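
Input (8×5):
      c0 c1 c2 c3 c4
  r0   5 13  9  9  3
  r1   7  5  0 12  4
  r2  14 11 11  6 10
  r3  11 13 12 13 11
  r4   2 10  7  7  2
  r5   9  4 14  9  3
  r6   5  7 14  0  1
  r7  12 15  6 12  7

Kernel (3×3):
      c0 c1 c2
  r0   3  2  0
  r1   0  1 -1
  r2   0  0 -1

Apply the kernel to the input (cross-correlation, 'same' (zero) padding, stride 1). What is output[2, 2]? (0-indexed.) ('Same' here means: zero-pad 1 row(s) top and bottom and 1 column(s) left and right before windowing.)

7

The receptive field on the zero-padded input at this output position is [5 0 12 / 11 11 6 / 13 12 13]. Elementwise product with the kernel and sum: 5·3 + 0·2 + 11·1 + 6·-1 + 13·-1.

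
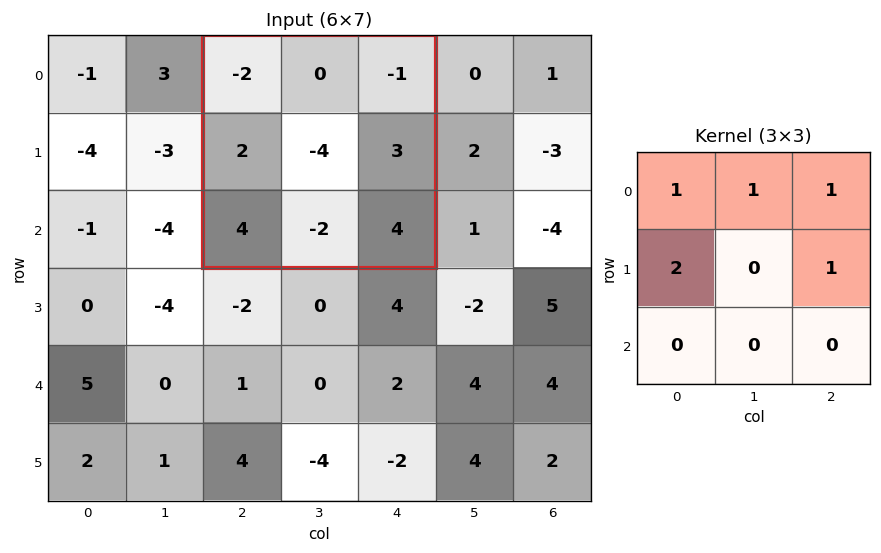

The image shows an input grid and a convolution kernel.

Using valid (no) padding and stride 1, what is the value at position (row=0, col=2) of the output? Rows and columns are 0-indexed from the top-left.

4

The receptive field on the input at this output position is [-2 0 -1 / 2 -4 3 / 4 -2 4]. Elementwise product with the kernel and sum: -2·1 + 0·1 + -1·1 + 2·2 + 3·1.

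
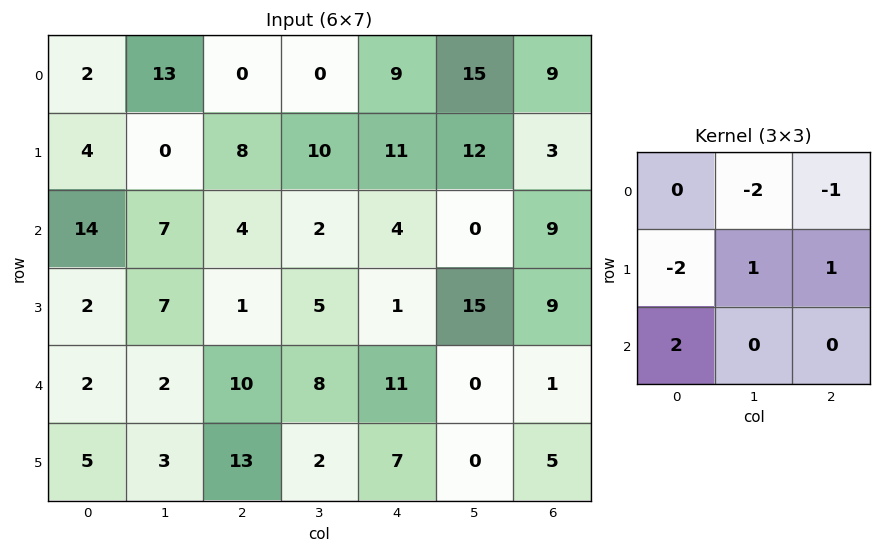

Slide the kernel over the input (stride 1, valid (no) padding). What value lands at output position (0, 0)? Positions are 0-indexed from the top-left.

2

The receptive field on the input at this output position is [2 13 0 / 4 0 8 / 14 7 4]. Elementwise product with the kernel and sum: 13·-2 + 0·-1 + 4·-2 + 0·1 + 8·1 + 14·2.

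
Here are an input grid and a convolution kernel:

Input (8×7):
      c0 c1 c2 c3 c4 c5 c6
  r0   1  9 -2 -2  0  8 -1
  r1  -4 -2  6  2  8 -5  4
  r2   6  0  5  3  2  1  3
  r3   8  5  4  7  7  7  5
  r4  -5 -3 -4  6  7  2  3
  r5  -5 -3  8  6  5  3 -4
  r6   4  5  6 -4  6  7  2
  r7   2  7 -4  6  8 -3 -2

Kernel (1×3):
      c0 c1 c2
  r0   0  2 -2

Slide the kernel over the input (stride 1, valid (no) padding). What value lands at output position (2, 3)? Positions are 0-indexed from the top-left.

2

The receptive field on the input at this output position is [3 2 1]. Elementwise product with the kernel and sum: 2·2 + 1·-2.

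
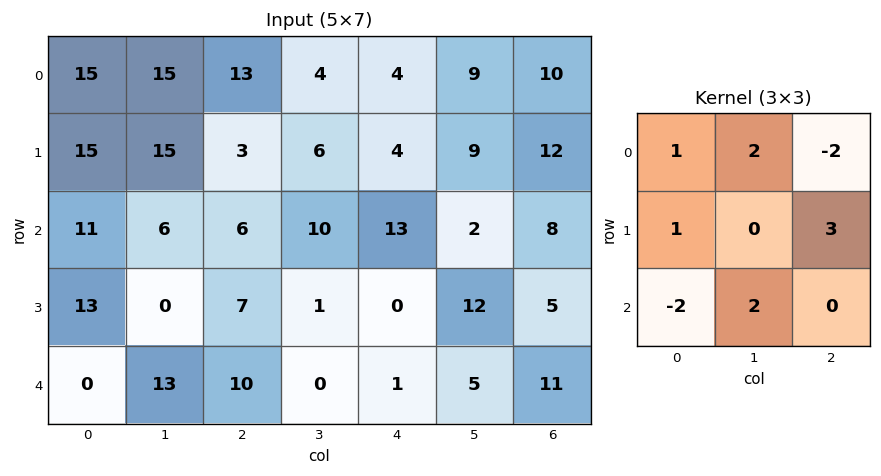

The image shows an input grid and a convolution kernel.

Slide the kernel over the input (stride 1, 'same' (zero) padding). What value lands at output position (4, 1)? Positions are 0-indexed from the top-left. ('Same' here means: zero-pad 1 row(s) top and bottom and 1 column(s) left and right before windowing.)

29

The receptive field on the zero-padded input at this output position is [13 0 7 / 0 13 10 / 0 0 0]. Elementwise product with the kernel and sum: 13·1 + 0·2 + 7·-2 + 0·1 + 10·3 + 0·-2 + 0·2.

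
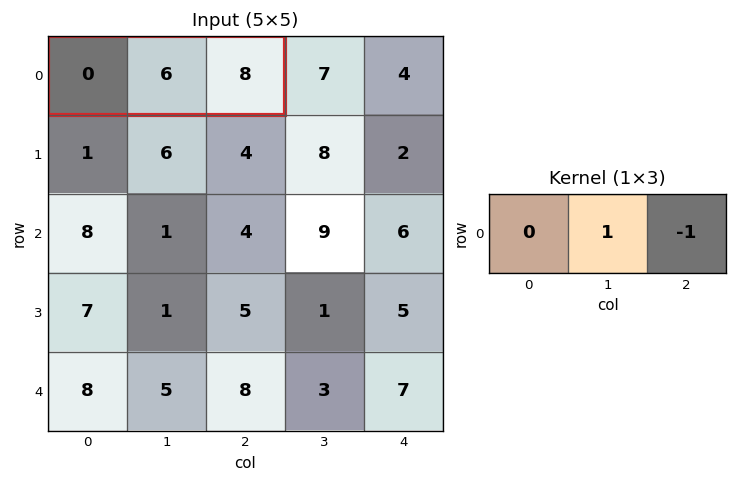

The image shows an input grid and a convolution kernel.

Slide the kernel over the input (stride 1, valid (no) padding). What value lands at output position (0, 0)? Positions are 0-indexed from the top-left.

-2

The receptive field on the input at this output position is [0 6 8]. Elementwise product with the kernel and sum: 6·1 + 8·-1.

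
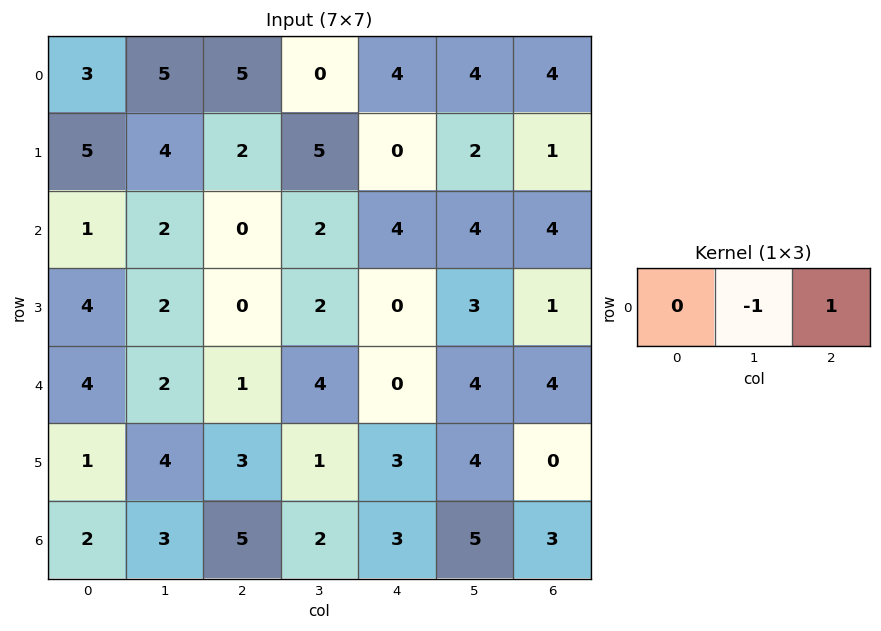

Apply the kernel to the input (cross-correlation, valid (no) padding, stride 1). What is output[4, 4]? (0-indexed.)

The receptive field on the input at this output position is [0 4 4]. Elementwise product with the kernel and sum: 4·-1 + 4·1.

0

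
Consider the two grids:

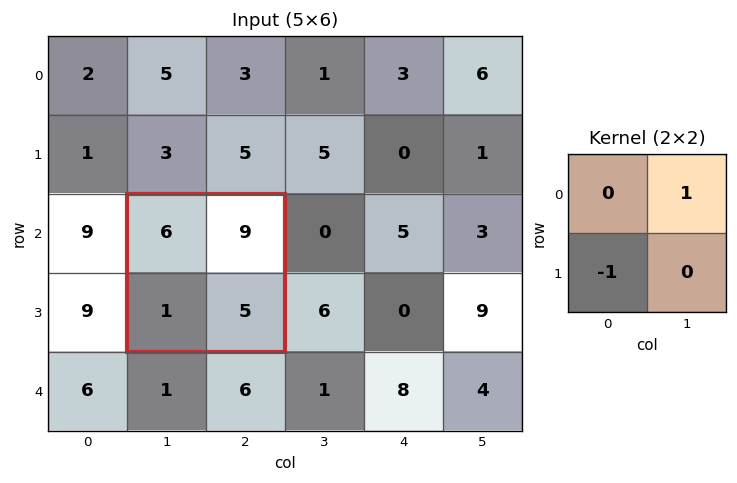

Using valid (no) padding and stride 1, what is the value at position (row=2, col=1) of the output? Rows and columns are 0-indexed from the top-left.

8

The receptive field on the input at this output position is [6 9 / 1 5]. Elementwise product with the kernel and sum: 9·1 + 1·-1.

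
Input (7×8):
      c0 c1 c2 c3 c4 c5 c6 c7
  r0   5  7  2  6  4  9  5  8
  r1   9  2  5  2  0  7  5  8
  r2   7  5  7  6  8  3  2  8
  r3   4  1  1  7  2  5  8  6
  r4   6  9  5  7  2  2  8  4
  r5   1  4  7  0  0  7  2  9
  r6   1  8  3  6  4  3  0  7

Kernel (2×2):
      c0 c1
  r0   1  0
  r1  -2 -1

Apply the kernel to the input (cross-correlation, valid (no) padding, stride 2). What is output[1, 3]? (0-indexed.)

-20

The receptive field on the input at this output position is [2 8 / 8 6]. Elementwise product with the kernel and sum: 2·1 + 8·-2 + 6·-1.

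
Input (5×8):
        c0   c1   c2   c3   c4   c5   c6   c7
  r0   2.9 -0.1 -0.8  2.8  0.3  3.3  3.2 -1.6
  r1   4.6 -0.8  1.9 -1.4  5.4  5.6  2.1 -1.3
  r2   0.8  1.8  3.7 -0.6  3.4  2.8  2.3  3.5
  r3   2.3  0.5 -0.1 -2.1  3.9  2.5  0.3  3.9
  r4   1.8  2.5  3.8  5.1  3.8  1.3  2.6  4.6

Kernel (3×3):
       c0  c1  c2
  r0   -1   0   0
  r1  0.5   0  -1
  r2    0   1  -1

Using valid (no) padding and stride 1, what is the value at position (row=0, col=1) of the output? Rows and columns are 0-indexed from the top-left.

The receptive field on the input at this output position is [-0.1 -0.8 2.8 / -0.8 1.9 -1.4 / 1.8 3.7 -0.6]. Elementwise product with the kernel and sum: -0.1·-1 + -0.8·0.5 + -1.4·-1 + 3.7·1 + -0.6·-1.

5.4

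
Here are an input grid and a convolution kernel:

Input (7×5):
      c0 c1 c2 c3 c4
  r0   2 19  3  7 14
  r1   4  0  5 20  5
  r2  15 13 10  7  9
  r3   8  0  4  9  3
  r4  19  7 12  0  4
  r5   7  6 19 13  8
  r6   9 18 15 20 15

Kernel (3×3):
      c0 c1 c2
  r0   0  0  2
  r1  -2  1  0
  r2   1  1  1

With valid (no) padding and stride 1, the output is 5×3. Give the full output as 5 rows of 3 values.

Output[0,0]: The receptive field on the input at this output position is [2 19 3 / 4 0 5 / 15 13 10]. Elementwise product with the kernel and sum: 3·2 + 4·-2 + 0·1 + 15·1 + 13·1 + 10·1.

36 49 64
5 37 13
42 37 35
9 54 22
58 60 33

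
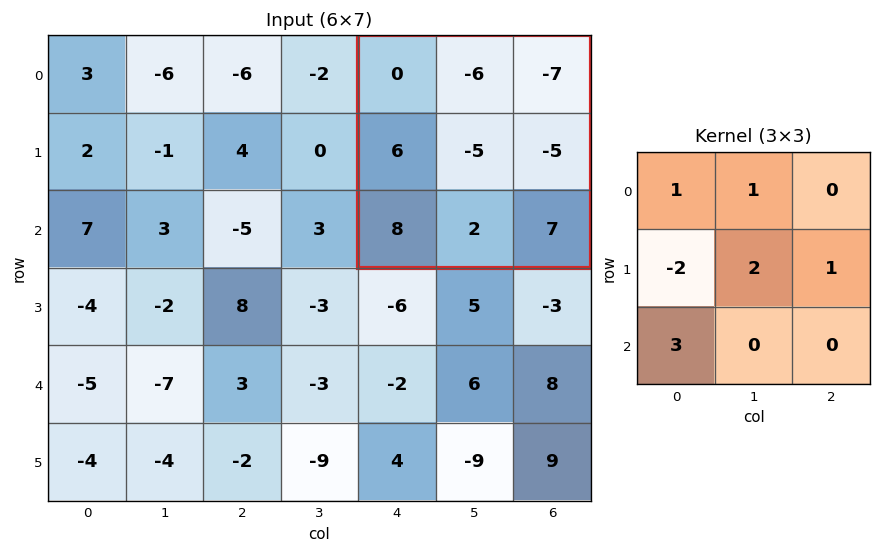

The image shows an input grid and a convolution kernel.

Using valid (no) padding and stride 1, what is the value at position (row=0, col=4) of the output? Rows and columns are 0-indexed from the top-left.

The receptive field on the input at this output position is [0 -6 -7 / 6 -5 -5 / 8 2 7]. Elementwise product with the kernel and sum: 0·1 + -6·1 + 6·-2 + -5·2 + -5·1 + 8·3.

-9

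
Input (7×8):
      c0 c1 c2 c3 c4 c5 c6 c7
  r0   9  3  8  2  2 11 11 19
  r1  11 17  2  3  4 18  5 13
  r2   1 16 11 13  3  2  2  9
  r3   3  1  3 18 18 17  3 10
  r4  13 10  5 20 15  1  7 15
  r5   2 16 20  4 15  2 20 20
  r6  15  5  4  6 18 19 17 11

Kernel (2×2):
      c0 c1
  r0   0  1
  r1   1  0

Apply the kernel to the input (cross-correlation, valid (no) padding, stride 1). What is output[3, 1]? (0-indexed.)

The receptive field on the input at this output position is [1 3 / 10 5]. Elementwise product with the kernel and sum: 3·1 + 10·1.

13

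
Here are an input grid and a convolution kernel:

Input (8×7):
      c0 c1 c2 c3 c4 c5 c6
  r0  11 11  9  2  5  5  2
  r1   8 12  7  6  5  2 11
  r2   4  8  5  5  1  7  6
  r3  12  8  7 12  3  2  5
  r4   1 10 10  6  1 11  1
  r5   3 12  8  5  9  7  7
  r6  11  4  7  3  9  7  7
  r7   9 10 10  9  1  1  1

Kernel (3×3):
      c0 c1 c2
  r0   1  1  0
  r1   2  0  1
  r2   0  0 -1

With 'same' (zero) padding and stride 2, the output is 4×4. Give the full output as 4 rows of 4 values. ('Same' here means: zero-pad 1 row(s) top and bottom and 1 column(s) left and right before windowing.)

-1 18 7 10
8 28 26 27
10 36 31 29
-3 22 26 28

Output[0,0]: The receptive field on the zero-padded input at this output position is [0 0 0 / 0 11 11 / 0 8 12]. Elementwise product with the kernel and sum: 0·1 + 0·1 + 0·2 + 11·1 + 12·-1.
Output[0,1]: The receptive field on the zero-padded input at this output position is [0 0 0 / 11 9 2 / 12 7 6]. Elementwise product with the kernel and sum: 0·1 + 0·1 + 11·2 + 2·1 + 6·-1.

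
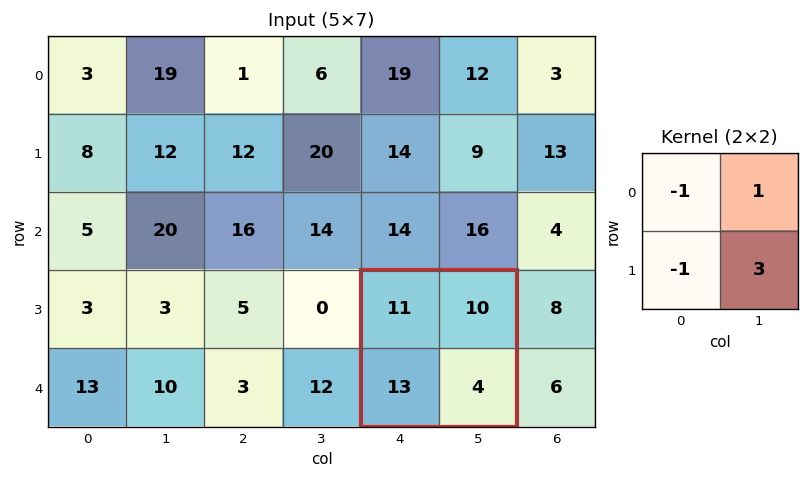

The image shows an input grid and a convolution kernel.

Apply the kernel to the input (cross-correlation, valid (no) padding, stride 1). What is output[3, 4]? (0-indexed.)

The receptive field on the input at this output position is [11 10 / 13 4]. Elementwise product with the kernel and sum: 11·-1 + 10·1 + 13·-1 + 4·3.

-2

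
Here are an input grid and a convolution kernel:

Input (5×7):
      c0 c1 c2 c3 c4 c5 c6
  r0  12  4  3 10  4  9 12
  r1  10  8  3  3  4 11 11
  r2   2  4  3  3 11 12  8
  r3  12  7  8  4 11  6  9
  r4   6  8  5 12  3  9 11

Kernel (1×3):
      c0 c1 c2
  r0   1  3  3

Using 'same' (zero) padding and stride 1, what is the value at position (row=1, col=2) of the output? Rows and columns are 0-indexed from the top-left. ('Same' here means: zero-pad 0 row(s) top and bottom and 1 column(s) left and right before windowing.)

The receptive field on the zero-padded input at this output position is [8 3 3]. Elementwise product with the kernel and sum: 8·1 + 3·3 + 3·3.

26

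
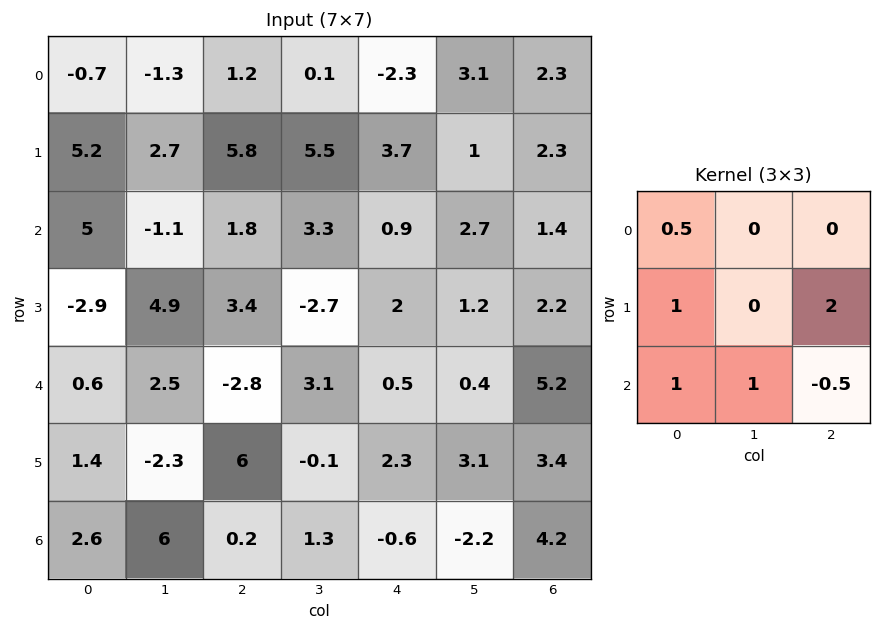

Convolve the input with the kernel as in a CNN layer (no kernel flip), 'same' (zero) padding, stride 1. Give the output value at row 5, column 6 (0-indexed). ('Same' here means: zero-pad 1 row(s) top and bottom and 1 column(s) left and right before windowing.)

The receptive field on the zero-padded input at this output position is [0.4 5.2 0 / 3.1 3.4 0 / -2.2 4.2 0]. Elementwise product with the kernel and sum: 0.4·0.5 + 3.1·1 + 0·2 + -2.2·1 + 4.2·1 + 0·-0.5.

5.3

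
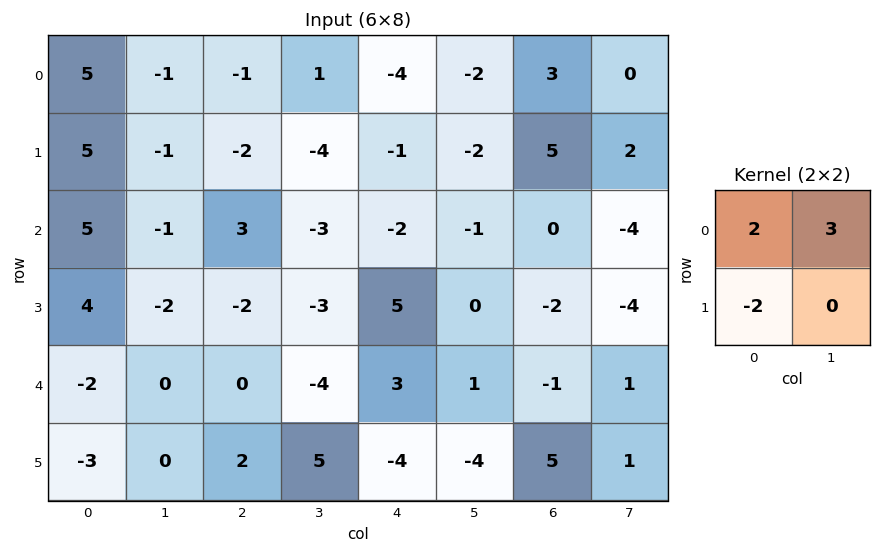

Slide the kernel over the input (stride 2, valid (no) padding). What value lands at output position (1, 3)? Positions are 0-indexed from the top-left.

-8

The receptive field on the input at this output position is [0 -4 / -2 -4]. Elementwise product with the kernel and sum: 0·2 + -4·3 + -2·-2.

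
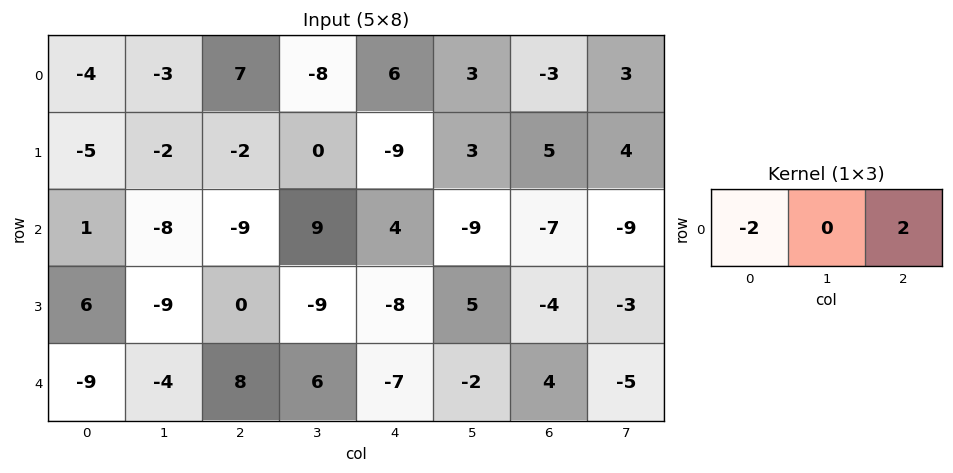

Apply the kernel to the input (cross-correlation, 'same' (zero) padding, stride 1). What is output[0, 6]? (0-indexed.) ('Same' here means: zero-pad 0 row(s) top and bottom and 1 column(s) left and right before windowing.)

0

The receptive field on the zero-padded input at this output position is [3 -3 3]. Elementwise product with the kernel and sum: 3·-2 + 3·2.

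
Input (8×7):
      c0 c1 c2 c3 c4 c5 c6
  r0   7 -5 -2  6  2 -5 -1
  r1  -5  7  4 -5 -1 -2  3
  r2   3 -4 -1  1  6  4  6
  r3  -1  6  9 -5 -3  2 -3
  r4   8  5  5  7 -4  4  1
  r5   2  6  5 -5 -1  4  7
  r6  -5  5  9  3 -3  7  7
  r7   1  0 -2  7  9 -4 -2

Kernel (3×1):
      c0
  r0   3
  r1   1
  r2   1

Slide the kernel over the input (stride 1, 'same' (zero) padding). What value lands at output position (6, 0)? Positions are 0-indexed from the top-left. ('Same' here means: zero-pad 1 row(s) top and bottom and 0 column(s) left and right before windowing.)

The receptive field on the zero-padded input at this output position is [2 / -5 / 1]. Elementwise product with the kernel and sum: 2·3 + -5·1 + 1·1.

2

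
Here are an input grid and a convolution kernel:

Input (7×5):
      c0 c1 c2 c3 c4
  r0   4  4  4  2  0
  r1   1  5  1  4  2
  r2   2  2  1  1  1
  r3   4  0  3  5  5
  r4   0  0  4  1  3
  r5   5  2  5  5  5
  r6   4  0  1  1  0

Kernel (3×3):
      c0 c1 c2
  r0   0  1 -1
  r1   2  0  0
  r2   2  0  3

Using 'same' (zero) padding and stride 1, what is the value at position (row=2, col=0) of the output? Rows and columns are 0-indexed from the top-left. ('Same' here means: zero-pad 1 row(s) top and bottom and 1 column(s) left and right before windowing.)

The receptive field on the zero-padded input at this output position is [0 1 5 / 0 2 2 / 0 4 0]. Elementwise product with the kernel and sum: 1·1 + 5·-1 + 0·2 + 0·2 + 0·3.

-4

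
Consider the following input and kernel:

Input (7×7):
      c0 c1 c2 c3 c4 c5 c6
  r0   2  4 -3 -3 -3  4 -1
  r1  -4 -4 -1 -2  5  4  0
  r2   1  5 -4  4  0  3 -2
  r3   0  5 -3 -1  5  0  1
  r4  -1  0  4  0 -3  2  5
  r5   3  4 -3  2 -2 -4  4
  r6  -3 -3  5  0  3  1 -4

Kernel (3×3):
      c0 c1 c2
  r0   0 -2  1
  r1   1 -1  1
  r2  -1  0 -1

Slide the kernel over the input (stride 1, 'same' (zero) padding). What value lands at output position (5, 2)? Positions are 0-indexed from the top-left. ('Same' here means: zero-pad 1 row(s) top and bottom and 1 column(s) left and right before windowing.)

The receptive field on the zero-padded input at this output position is [0 4 0 / 4 -3 2 / -3 5 0]. Elementwise product with the kernel and sum: 4·-2 + 0·1 + 4·1 + -3·-1 + 2·1 + -3·-1 + 0·-1.

4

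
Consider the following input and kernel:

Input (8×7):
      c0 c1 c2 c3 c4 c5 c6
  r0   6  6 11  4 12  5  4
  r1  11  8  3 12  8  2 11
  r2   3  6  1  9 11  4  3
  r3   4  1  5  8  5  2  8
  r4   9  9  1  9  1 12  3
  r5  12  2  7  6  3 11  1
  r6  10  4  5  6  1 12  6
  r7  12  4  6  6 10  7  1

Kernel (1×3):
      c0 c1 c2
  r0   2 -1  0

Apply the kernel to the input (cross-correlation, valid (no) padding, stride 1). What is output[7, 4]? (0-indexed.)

The receptive field on the input at this output position is [10 7 1]. Elementwise product with the kernel and sum: 10·2 + 7·-1.

13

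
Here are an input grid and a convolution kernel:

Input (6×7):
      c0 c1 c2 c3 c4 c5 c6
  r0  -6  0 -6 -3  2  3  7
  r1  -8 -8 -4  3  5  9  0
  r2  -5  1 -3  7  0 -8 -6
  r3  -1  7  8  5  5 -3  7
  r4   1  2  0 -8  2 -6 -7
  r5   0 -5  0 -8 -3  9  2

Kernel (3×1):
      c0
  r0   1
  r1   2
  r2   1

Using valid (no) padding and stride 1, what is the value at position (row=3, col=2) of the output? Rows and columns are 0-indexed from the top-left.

The receptive field on the input at this output position is [8 / 0 / 0]. Elementwise product with the kernel and sum: 8·1 + 0·2 + 0·1.

8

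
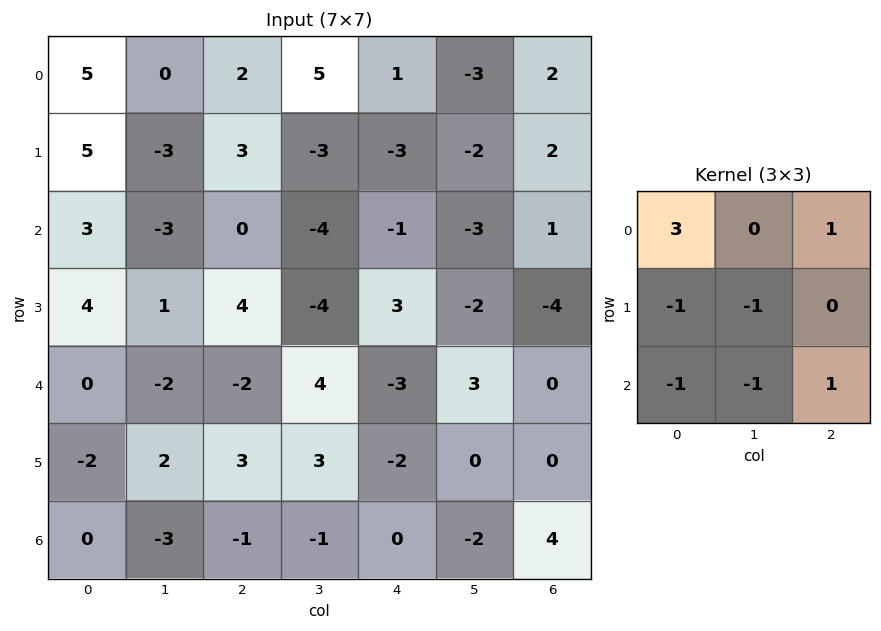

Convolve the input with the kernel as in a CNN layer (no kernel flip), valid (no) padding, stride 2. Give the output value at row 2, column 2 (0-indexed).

-1

The receptive field on the input at this output position is [-3 3 0 / -2 0 0 / 0 -2 4]. Elementwise product with the kernel and sum: -3·3 + 0·1 + -2·-1 + 0·-1 + 0·-1 + -2·-1 + 4·1.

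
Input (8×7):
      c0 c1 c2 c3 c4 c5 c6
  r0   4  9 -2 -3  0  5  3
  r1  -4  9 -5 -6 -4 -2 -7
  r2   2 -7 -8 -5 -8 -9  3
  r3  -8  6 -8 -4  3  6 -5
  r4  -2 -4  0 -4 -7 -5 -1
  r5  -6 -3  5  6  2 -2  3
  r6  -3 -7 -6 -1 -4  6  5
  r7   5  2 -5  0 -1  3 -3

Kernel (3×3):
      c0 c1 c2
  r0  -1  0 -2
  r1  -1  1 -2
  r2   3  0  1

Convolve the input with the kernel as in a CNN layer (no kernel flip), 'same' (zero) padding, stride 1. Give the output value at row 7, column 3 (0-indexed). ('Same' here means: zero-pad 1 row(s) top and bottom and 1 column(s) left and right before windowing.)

The receptive field on the zero-padded input at this output position is [-6 -1 -4 / -5 0 -1 / 0 0 0]. Elementwise product with the kernel and sum: -6·-1 + -4·-2 + -5·-1 + 0·1 + -1·-2 + 0·3 + 0·1.

21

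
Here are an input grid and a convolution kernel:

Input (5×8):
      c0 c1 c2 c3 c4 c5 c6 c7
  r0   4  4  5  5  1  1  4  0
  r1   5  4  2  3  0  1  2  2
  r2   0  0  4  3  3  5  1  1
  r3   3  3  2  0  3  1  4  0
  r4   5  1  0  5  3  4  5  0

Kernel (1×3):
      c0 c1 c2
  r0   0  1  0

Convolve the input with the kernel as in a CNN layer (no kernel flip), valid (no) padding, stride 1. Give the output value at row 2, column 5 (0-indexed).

The receptive field on the input at this output position is [5 1 1]. Elementwise product with the kernel and sum: 1·1.

1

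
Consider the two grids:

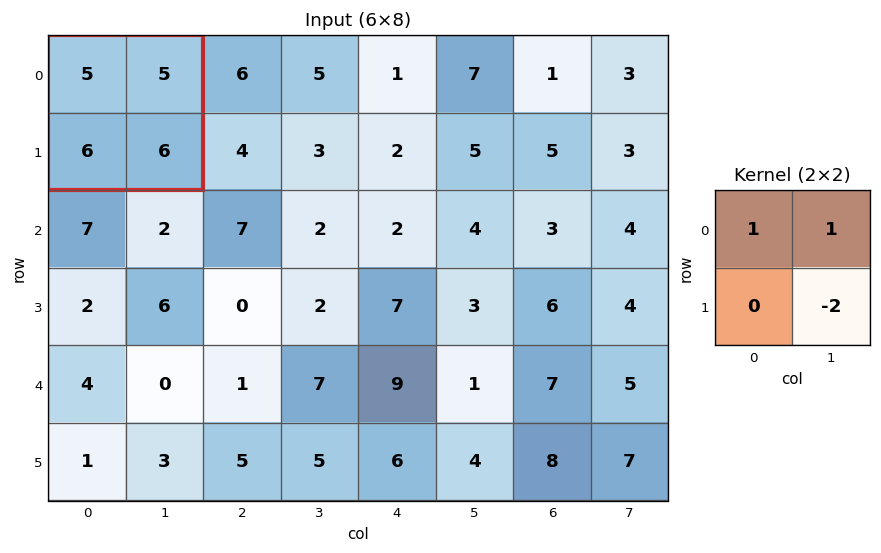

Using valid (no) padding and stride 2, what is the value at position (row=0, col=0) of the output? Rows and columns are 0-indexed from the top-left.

-2

The receptive field on the input at this output position is [5 5 / 6 6]. Elementwise product with the kernel and sum: 5·1 + 5·1 + 6·-2.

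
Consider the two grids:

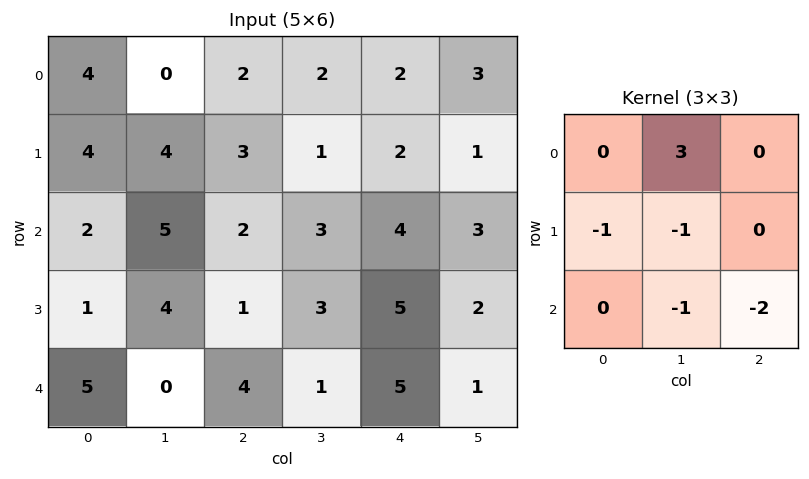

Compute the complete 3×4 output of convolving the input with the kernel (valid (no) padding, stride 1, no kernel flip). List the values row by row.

Output[0,0]: The receptive field on the input at this output position is [4 0 2 / 4 4 3 / 2 5 2]. Elementwise product with the kernel and sum: 0·3 + 4·-1 + 4·-1 + 5·-1 + 2·-2.

-17 -9 -9 -7
-1 -5 -15 -10
2 -5 -6 -3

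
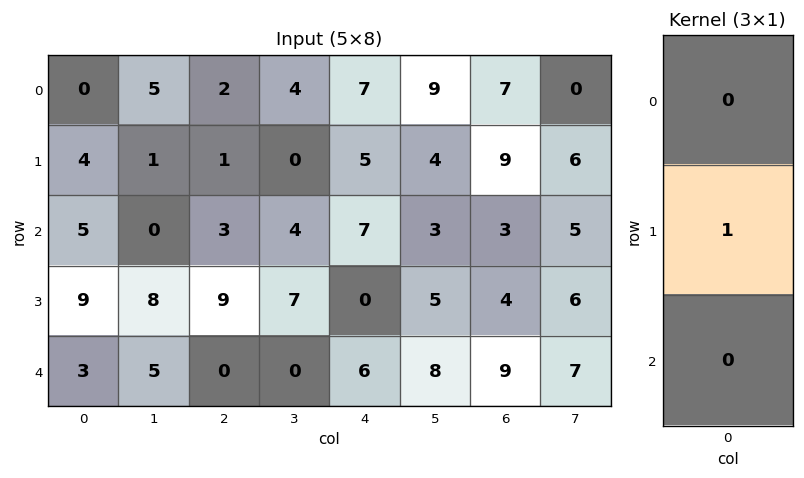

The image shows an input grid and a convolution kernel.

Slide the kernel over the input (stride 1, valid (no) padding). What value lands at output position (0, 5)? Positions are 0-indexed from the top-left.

4

The receptive field on the input at this output position is [9 / 4 / 3]. Elementwise product with the kernel and sum: 4·1.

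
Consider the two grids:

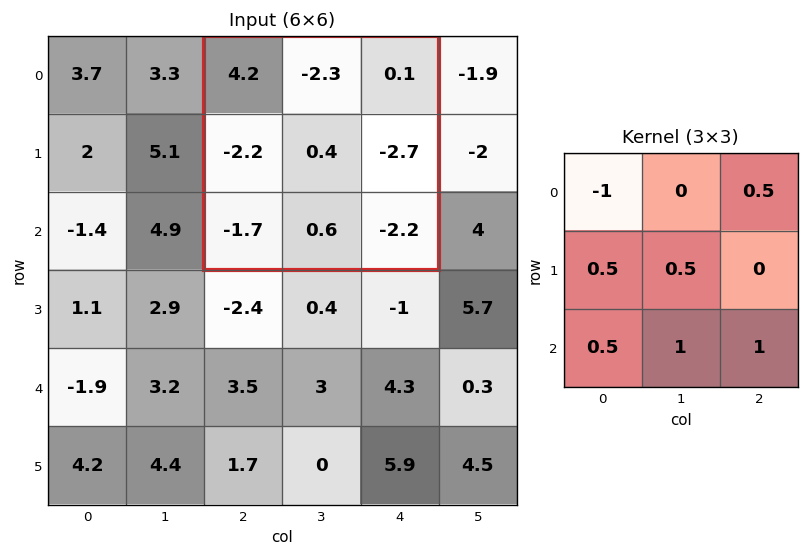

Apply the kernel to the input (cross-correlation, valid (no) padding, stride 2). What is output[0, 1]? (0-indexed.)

The receptive field on the input at this output position is [4.2 -2.3 0.1 / -2.2 0.4 -2.7 / -1.7 0.6 -2.2]. Elementwise product with the kernel and sum: 4.2·-1 + 0.1·0.5 + -2.2·0.5 + 0.4·0.5 + -1.7·0.5 + 0.6·1 + -2.2·1.

-7.5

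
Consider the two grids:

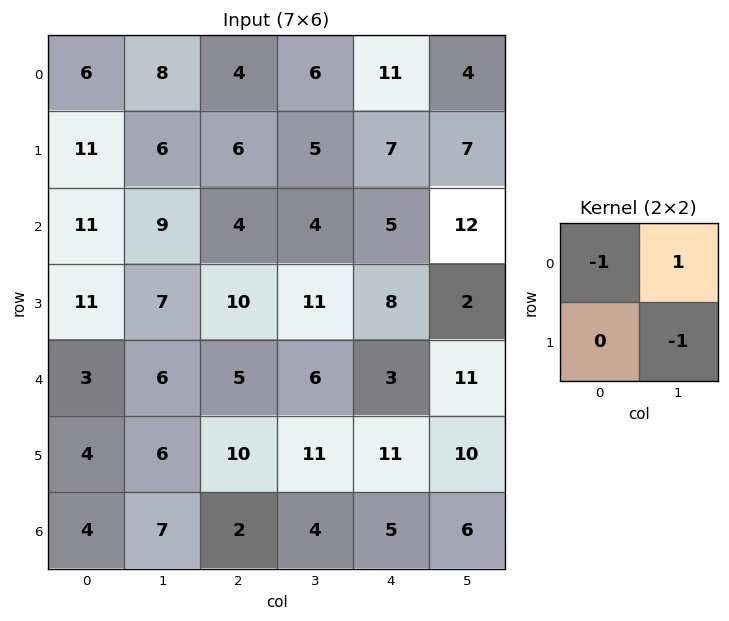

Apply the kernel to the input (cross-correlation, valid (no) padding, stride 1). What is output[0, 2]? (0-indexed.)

-3

The receptive field on the input at this output position is [4 6 / 6 5]. Elementwise product with the kernel and sum: 4·-1 + 6·1 + 5·-1.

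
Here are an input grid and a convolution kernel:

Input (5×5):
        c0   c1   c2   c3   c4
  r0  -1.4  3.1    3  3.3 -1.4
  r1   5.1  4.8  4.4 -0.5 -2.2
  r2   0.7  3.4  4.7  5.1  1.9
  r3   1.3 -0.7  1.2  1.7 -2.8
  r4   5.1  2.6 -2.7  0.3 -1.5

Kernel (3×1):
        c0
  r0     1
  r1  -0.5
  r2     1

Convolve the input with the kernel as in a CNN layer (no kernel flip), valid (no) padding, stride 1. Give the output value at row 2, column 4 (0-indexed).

The receptive field on the input at this output position is [1.9 / -2.8 / -1.5]. Elementwise product with the kernel and sum: 1.9·1 + -2.8·-0.5 + -1.5·1.

1.8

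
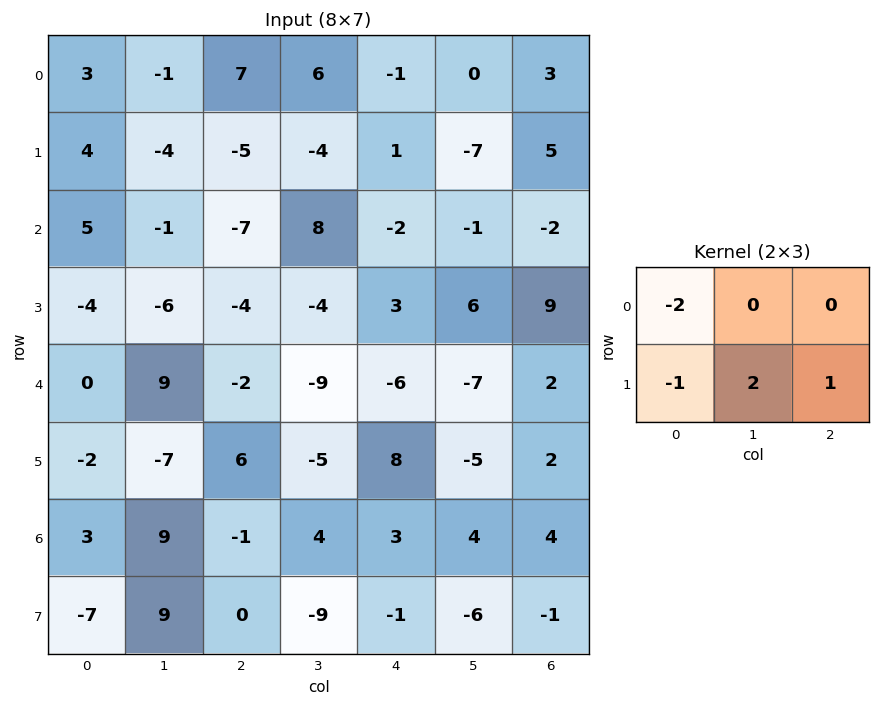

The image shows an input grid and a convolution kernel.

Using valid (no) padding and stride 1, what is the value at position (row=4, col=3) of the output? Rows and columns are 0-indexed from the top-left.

The receptive field on the input at this output position is [-9 -6 -7 / -5 8 -5]. Elementwise product with the kernel and sum: -9·-2 + -5·-1 + 8·2 + -5·1.

34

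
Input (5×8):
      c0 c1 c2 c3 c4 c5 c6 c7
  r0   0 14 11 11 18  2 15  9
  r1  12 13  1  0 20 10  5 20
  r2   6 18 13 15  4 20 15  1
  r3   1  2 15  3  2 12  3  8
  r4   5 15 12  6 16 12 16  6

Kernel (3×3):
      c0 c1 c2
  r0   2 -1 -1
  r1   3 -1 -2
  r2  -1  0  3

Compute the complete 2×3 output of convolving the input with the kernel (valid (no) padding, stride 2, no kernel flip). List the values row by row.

29 -45 100
-17 81 -7

Output[0,0]: The receptive field on the input at this output position is [0 14 11 / 12 13 1 / 6 18 13]. Elementwise product with the kernel and sum: 0·2 + 14·-1 + 11·-1 + 12·3 + 13·-1 + 1·-2 + 6·-1 + 13·3.
Output[0,1]: The receptive field on the input at this output position is [11 11 18 / 1 0 20 / 13 15 4]. Elementwise product with the kernel and sum: 11·2 + 11·-1 + 18·-1 + 1·3 + 0·-1 + 20·-2 + 13·-1 + 4·3.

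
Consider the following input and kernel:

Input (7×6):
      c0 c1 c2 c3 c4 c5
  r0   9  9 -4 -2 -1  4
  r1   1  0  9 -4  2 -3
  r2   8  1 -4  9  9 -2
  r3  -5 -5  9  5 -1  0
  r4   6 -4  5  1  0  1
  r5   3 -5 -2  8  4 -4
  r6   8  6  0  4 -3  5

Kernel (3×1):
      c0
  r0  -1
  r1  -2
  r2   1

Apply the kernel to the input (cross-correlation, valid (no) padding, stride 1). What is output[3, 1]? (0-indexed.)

The receptive field on the input at this output position is [-5 / -4 / -5]. Elementwise product with the kernel and sum: -5·-1 + -4·-2 + -5·1.

8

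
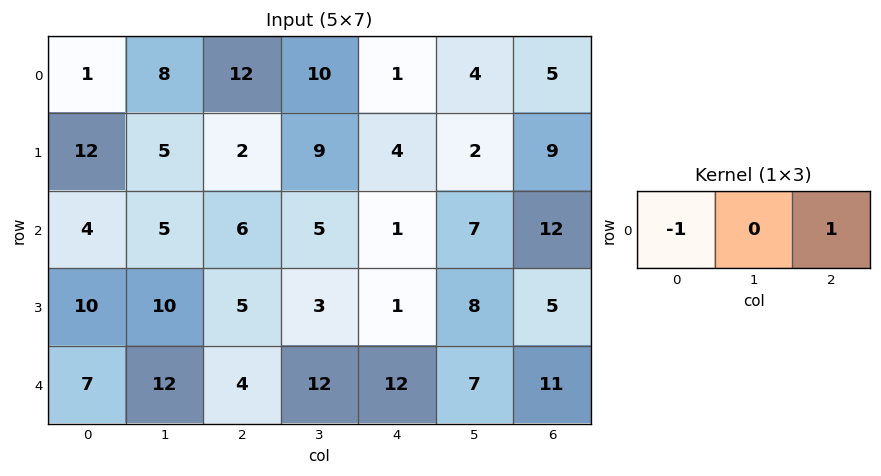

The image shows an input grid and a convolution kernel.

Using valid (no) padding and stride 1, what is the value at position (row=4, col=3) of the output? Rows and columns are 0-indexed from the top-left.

-5

The receptive field on the input at this output position is [12 12 7]. Elementwise product with the kernel and sum: 12·-1 + 7·1.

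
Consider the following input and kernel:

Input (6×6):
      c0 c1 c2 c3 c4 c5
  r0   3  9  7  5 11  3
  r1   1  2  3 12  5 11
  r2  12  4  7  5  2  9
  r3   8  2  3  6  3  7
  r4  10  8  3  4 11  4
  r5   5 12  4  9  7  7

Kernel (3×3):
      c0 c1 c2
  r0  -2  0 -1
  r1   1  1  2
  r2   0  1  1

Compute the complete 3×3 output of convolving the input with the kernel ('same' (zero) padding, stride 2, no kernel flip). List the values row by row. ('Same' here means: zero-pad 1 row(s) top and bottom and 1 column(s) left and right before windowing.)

Output[0,0]: The receptive field on the zero-padded input at this output position is [0 0 0 / 0 3 9 / 0 1 2]. Elementwise product with the kernel and sum: 0·-2 + 0·-1 + 0·1 + 3·1 + 9·2 + 1·1 + 2·1.

24 41 38
28 14 0
41 22 18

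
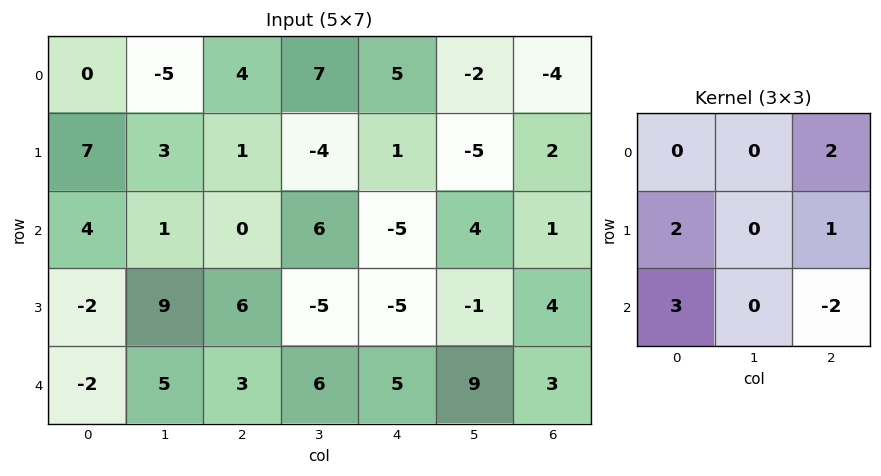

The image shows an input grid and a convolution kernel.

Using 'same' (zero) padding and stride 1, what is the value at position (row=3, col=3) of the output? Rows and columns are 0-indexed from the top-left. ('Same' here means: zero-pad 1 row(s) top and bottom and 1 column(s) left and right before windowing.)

-4

The receptive field on the zero-padded input at this output position is [0 6 -5 / 6 -5 -5 / 3 6 5]. Elementwise product with the kernel and sum: -5·2 + 6·2 + -5·1 + 3·3 + 5·-2.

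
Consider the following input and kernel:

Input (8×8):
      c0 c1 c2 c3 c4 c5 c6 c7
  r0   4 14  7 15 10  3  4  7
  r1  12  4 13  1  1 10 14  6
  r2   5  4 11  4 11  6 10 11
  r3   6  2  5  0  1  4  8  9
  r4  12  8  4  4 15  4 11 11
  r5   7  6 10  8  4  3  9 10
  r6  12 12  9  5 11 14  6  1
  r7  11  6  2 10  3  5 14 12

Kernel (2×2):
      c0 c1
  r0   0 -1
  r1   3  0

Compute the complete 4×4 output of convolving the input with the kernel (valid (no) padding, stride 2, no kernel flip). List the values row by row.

Output[0,0]: The receptive field on the input at this output position is [4 14 / 12 4]. Elementwise product with the kernel and sum: 14·-1 + 12·3.

22 24 0 35
14 11 -3 13
13 26 8 16
21 1 -5 41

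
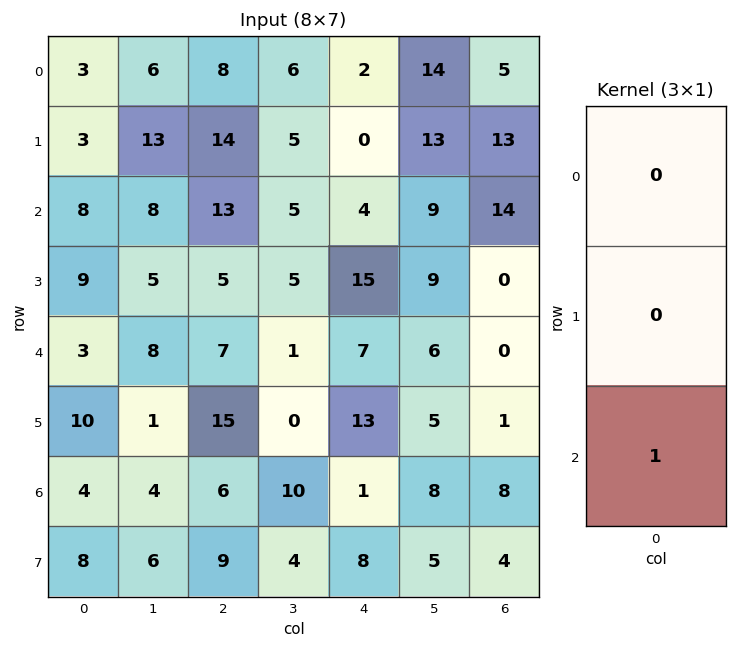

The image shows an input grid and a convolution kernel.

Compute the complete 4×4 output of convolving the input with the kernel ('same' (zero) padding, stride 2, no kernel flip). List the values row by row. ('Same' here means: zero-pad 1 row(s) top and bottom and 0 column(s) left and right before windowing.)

Output[0,0]: The receptive field on the zero-padded input at this output position is [0 / 3 / 3]. Elementwise product with the kernel and sum: 3·1.

3 14 0 13
9 5 15 0
10 15 13 1
8 9 8 4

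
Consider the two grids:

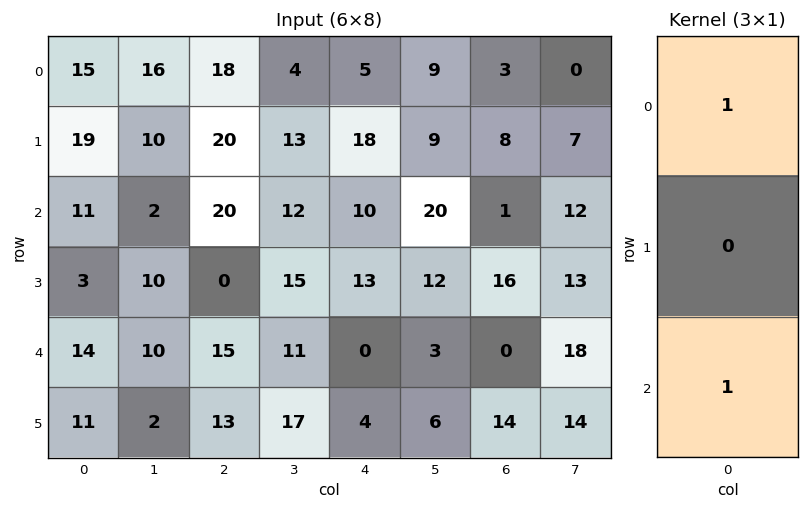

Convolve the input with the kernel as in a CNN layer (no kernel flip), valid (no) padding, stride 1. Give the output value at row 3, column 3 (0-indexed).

The receptive field on the input at this output position is [15 / 11 / 17]. Elementwise product with the kernel and sum: 15·1 + 17·1.

32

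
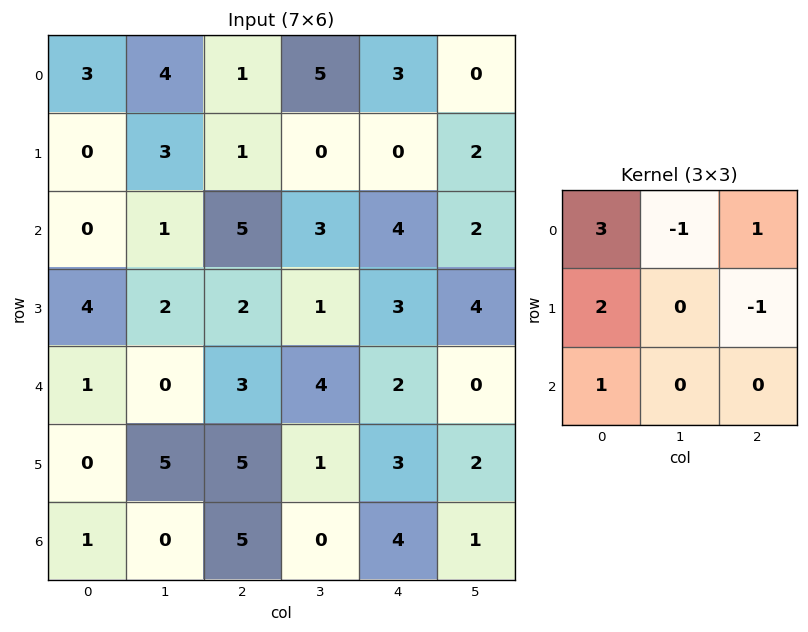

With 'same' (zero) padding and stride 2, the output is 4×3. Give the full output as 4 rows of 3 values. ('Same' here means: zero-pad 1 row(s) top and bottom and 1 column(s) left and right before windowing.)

Output[0,0]: The receptive field on the zero-padded input at this output position is [0 0 0 / 0 3 4 / 0 0 3]. Elementwise product with the kernel and sum: 0·3 + 0·-1 + 0·1 + 0·2 + 4·-1 + 0·1.

-4 6 10
2 9 7
-2 6 13
5 11 1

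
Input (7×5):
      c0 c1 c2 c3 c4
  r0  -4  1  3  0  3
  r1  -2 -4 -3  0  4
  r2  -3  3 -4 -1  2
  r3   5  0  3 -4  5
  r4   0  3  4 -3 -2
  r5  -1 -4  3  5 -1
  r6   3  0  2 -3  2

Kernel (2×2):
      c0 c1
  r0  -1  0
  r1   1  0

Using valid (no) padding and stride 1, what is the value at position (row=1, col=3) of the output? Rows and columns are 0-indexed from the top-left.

-1

The receptive field on the input at this output position is [0 4 / -1 2]. Elementwise product with the kernel and sum: 0·-1 + -1·1.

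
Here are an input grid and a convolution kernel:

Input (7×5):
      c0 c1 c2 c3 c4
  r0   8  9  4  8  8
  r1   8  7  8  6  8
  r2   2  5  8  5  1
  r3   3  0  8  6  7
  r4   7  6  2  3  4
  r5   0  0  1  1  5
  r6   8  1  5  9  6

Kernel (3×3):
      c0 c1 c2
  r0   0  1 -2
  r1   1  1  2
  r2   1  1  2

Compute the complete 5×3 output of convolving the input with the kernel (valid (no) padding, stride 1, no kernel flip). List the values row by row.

55 38 37
33 39 33
25 32 44
3 13 17
23 23 33

Output[0,0]: The receptive field on the input at this output position is [8 9 4 / 8 7 8 / 2 5 8]. Elementwise product with the kernel and sum: 9·1 + 4·-2 + 8·1 + 7·1 + 8·2 + 2·1 + 5·1 + 8·2.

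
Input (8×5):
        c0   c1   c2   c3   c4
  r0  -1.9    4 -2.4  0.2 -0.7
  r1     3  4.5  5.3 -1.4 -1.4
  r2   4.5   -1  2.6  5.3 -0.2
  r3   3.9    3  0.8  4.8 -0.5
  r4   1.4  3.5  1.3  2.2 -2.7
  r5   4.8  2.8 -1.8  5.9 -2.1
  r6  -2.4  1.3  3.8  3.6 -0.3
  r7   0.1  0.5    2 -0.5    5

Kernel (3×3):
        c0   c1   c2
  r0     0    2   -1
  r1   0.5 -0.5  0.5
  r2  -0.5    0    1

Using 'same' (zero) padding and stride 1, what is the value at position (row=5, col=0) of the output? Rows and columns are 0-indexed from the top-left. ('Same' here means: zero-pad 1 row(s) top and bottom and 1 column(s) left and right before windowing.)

-0.4

The receptive field on the zero-padded input at this output position is [0 1.4 3.5 / 0 4.8 2.8 / 0 -2.4 1.3]. Elementwise product with the kernel and sum: 1.4·2 + 3.5·-1 + 0·0.5 + 4.8·-0.5 + 2.8·0.5 + 0·-0.5 + 1.3·1.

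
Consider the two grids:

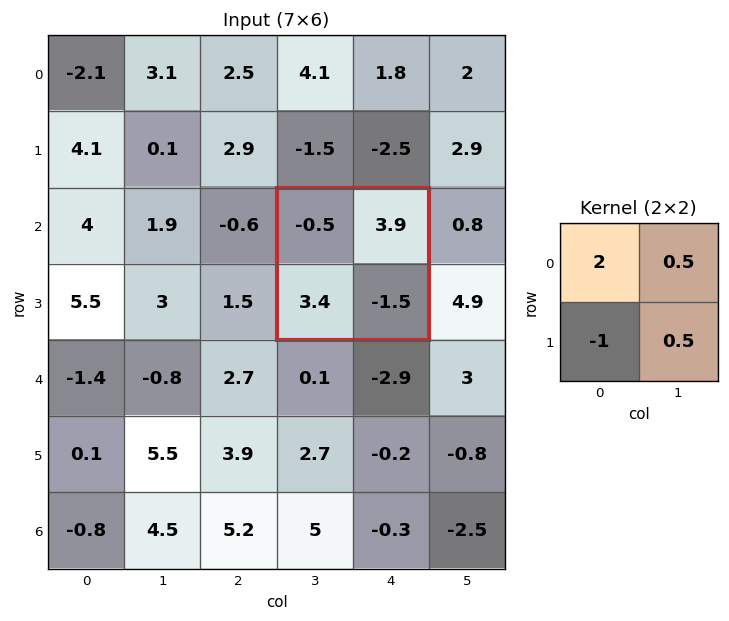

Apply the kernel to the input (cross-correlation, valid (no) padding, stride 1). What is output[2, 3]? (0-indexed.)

The receptive field on the input at this output position is [-0.5 3.9 / 3.4 -1.5]. Elementwise product with the kernel and sum: -0.5·2 + 3.9·0.5 + 3.4·-1 + -1.5·0.5.

-3.2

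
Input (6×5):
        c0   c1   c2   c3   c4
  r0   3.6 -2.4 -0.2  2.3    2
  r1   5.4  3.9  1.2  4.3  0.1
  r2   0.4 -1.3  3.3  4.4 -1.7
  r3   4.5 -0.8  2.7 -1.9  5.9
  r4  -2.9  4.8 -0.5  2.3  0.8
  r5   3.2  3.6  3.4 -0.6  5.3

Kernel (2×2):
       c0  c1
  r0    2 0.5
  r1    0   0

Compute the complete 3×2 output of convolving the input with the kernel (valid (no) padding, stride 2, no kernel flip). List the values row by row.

6 0.75
0.15 8.8
-3.4 0.15

Output[0,0]: The receptive field on the input at this output position is [3.6 -2.4 / 5.4 3.9]. Elementwise product with the kernel and sum: 3.6·2 + -2.4·0.5.
Output[0,1]: The receptive field on the input at this output position is [-0.2 2.3 / 1.2 4.3]. Elementwise product with the kernel and sum: -0.2·2 + 2.3·0.5.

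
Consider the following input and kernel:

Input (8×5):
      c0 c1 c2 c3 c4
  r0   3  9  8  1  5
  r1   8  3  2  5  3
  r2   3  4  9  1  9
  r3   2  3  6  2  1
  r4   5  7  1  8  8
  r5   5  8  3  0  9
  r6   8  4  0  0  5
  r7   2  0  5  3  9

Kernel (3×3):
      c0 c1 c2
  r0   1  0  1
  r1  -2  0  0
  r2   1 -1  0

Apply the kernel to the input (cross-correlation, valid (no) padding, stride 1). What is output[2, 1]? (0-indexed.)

The receptive field on the input at this output position is [4 9 1 / 3 6 2 / 7 1 8]. Elementwise product with the kernel and sum: 4·1 + 1·1 + 3·-2 + 7·1 + 1·-1.

5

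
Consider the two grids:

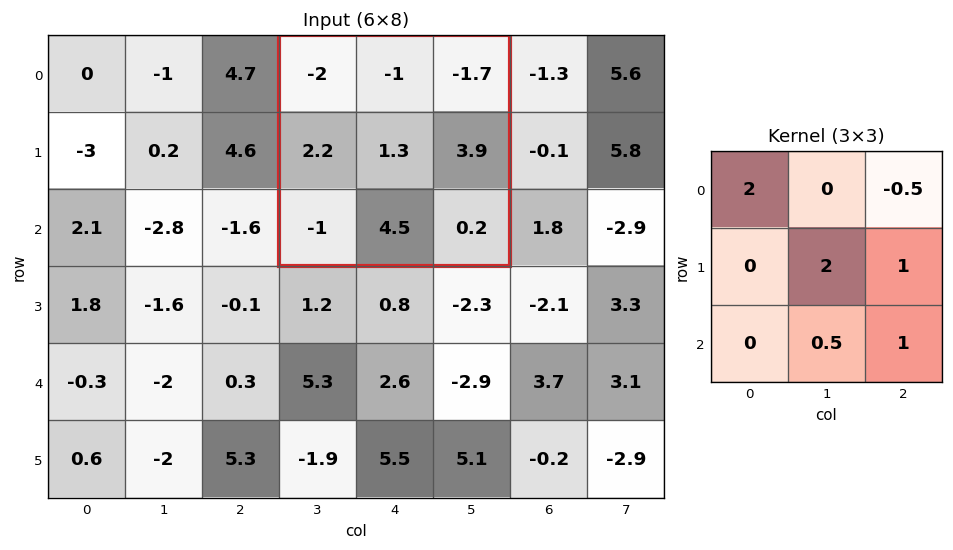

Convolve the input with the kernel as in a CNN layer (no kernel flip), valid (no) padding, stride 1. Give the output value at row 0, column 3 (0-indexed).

5.8

The receptive field on the input at this output position is [-2 -1 -1.7 / 2.2 1.3 3.9 / -1 4.5 0.2]. Elementwise product with the kernel and sum: -2·2 + -1.7·-0.5 + 1.3·2 + 3.9·1 + 4.5·0.5 + 0.2·1.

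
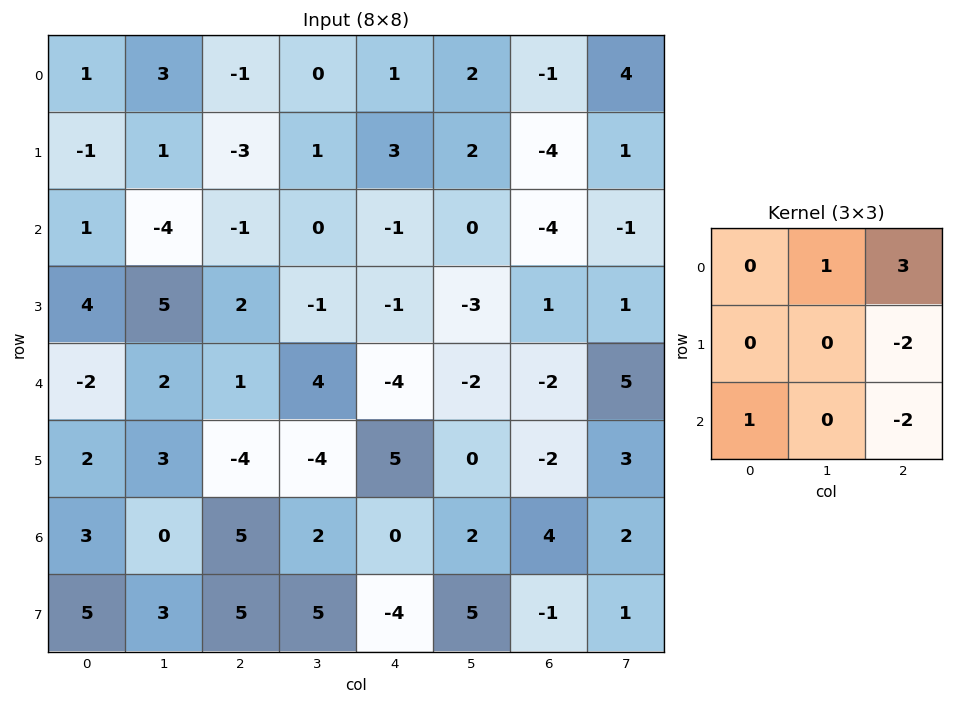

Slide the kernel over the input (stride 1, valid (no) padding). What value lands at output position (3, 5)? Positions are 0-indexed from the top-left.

The receptive field on the input at this output position is [-3 1 1 / -2 -2 5 / 0 -2 3]. Elementwise product with the kernel and sum: 1·1 + 1·3 + 5·-2 + 0·1 + 3·-2.

-12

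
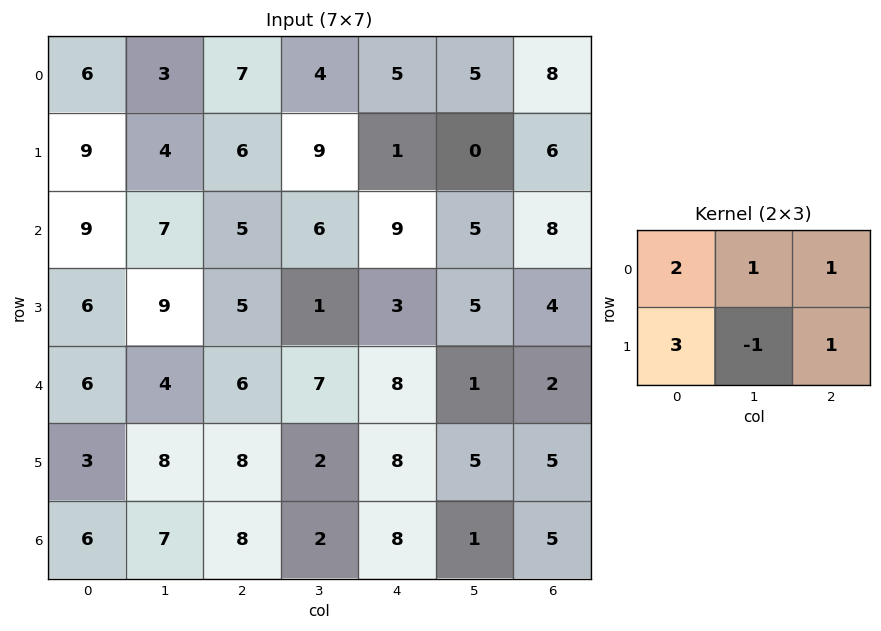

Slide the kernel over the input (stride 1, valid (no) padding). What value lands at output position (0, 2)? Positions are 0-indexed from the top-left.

33

The receptive field on the input at this output position is [7 4 5 / 6 9 1]. Elementwise product with the kernel and sum: 7·2 + 4·1 + 5·1 + 6·3 + 9·-1 + 1·1.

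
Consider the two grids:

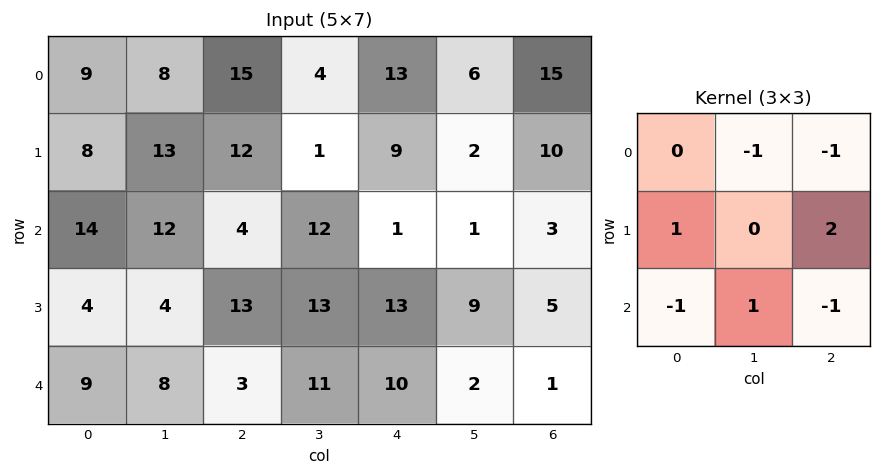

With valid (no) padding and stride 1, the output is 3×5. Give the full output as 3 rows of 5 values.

Output[0,0]: The receptive field on the input at this output position is [9 8 15 / 8 13 12 / 14 12 4]. Elementwise product with the kernel and sum: 8·-1 + 15·-1 + 8·1 + 12·2 + 14·-1 + 12·1 + 4·-1.
Output[0,1]: The receptive field on the input at this output position is [8 15 4 / 13 12 1 / 12 4 12]. Elementwise product with the kernel and sum: 15·-1 + 4·-1 + 13·1 + 1·2 + 12·-1 + 4·1 + 12·-1.

3 -24 20 -26 5
-16 19 -17 -6 -14
10 -2 24 26 10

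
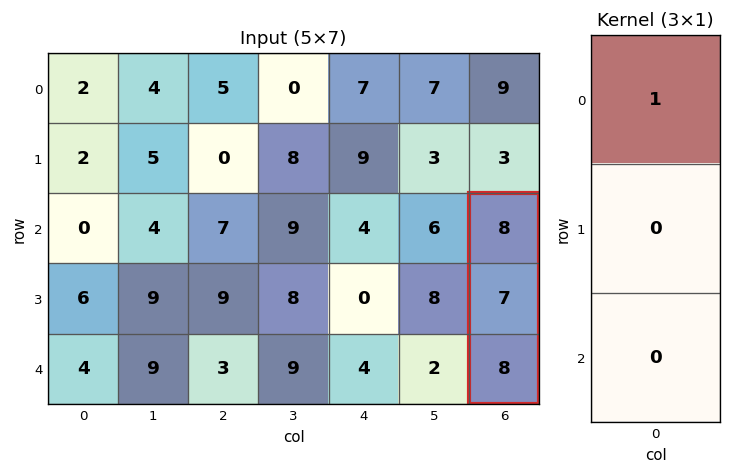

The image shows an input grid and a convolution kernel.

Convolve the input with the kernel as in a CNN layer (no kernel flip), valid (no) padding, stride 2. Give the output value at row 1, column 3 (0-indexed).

8

The receptive field on the input at this output position is [8 / 7 / 8]. Elementwise product with the kernel and sum: 8·1.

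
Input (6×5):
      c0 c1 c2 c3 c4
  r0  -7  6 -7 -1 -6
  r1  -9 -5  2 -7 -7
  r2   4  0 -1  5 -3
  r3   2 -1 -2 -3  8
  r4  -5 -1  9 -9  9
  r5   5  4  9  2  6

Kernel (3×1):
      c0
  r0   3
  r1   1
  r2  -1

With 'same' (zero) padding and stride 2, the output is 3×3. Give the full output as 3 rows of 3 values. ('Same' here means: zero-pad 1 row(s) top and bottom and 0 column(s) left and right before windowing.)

Output[0,0]: The receptive field on the zero-padded input at this output position is [0 / -7 / -9]. Elementwise product with the kernel and sum: 0·3 + -7·1 + -9·-1.
Output[0,1]: The receptive field on the zero-padded input at this output position is [0 / -7 / 2]. Elementwise product with the kernel and sum: 0·3 + -7·1 + 2·-1.

2 -9 1
-25 7 -32
-4 -6 27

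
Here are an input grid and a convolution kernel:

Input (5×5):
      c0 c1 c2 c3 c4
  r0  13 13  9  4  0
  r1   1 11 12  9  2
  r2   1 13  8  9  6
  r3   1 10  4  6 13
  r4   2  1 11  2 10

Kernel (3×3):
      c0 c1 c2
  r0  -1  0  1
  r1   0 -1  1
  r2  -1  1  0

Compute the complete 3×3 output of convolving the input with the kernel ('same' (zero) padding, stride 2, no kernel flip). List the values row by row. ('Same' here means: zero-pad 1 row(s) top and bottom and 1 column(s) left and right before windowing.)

1 -4 -7
24 -7 -8
9 -13 -16

Output[0,0]: The receptive field on the zero-padded input at this output position is [0 0 0 / 0 13 13 / 0 1 11]. Elementwise product with the kernel and sum: 0·-1 + 0·1 + 13·-1 + 13·1 + 0·-1 + 1·1.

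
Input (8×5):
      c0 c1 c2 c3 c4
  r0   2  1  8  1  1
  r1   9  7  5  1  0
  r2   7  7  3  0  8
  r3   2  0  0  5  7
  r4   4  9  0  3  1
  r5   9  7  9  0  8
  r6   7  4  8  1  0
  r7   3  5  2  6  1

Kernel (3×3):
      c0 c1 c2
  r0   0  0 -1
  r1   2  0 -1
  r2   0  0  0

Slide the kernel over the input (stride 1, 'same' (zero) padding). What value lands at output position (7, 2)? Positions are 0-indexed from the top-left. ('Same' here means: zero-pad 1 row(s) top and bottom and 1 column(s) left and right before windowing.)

The receptive field on the zero-padded input at this output position is [4 8 1 / 5 2 6 / 0 0 0]. Elementwise product with the kernel and sum: 1·-1 + 5·2 + 6·-1.

3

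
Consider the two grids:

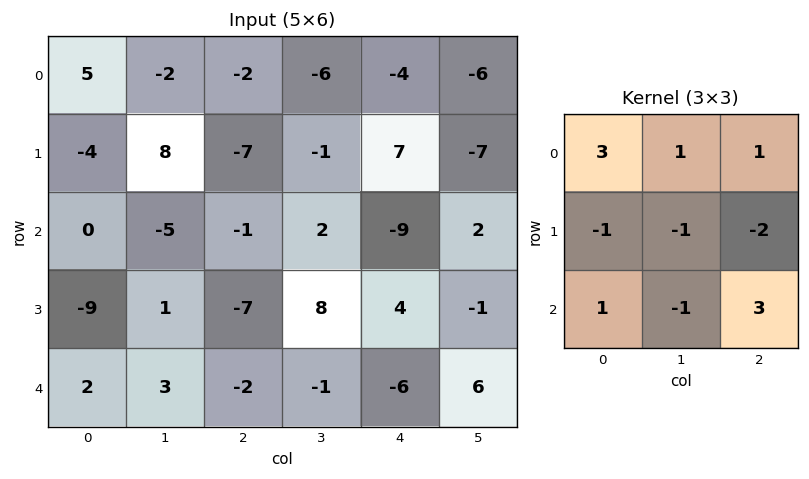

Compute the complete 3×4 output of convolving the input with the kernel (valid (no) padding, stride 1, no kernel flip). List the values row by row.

23 -11 -52 -3
-35 50 -1 1
9 -22 -38 12

Output[0,0]: The receptive field on the input at this output position is [5 -2 -2 / -4 8 -7 / 0 -5 -1]. Elementwise product with the kernel and sum: 5·3 + -2·1 + -2·1 + -4·-1 + 8·-1 + -7·-2 + 0·1 + -5·-1 + -1·3.
Output[0,1]: The receptive field on the input at this output position is [-2 -2 -6 / 8 -7 -1 / -5 -1 2]. Elementwise product with the kernel and sum: -2·3 + -2·1 + -6·1 + 8·-1 + -7·-1 + -1·-2 + -5·1 + -1·-1 + 2·3.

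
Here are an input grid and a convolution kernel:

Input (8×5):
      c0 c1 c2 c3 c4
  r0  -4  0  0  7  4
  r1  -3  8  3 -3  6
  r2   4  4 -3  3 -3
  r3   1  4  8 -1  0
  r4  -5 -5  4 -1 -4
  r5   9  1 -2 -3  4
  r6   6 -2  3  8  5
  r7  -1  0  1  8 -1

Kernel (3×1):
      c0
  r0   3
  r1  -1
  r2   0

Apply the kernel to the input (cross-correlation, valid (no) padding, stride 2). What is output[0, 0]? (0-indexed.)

-9

The receptive field on the input at this output position is [-4 / -3 / 4]. Elementwise product with the kernel and sum: -4·3 + -3·-1.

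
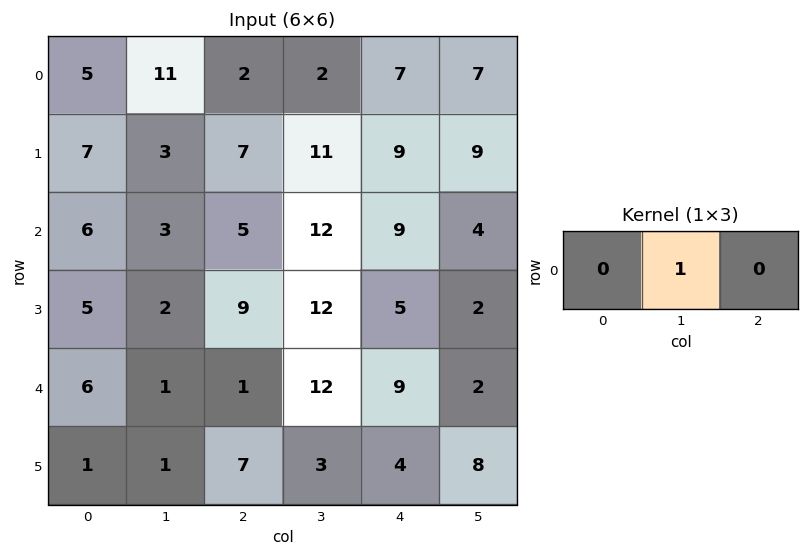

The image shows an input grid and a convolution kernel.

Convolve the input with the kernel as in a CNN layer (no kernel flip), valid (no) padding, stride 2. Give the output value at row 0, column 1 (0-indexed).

2

The receptive field on the input at this output position is [2 2 7]. Elementwise product with the kernel and sum: 2·1.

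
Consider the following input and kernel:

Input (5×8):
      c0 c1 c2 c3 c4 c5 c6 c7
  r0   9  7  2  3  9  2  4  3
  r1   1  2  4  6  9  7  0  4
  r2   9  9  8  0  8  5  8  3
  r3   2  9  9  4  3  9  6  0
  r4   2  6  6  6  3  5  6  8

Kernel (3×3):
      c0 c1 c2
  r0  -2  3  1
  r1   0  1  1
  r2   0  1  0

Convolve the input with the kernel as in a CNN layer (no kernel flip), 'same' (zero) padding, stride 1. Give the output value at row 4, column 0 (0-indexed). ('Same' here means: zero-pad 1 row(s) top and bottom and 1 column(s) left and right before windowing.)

23

The receptive field on the zero-padded input at this output position is [0 2 9 / 0 2 6 / 0 0 0]. Elementwise product with the kernel and sum: 0·-2 + 2·3 + 9·1 + 2·1 + 6·1 + 0·1.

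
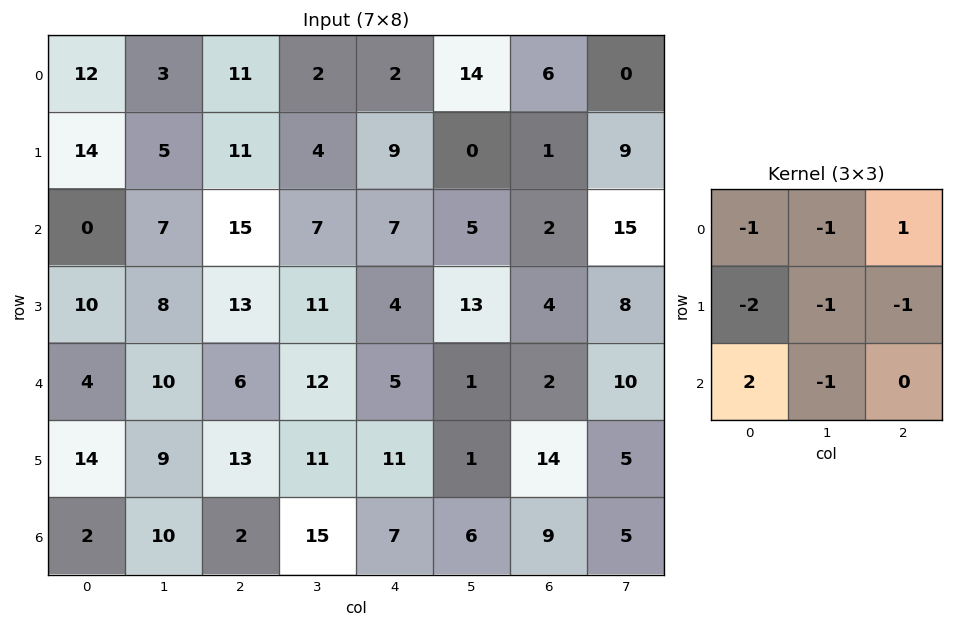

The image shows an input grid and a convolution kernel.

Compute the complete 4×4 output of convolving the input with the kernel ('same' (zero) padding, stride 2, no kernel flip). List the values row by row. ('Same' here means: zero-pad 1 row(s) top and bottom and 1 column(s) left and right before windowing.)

-29 -20 -21 -35
-26 -45 -21 3
-30 -43 -21 -35
-17 -48 -64 -36

Output[0,0]: The receptive field on the zero-padded input at this output position is [0 0 0 / 0 12 3 / 0 14 5]. Elementwise product with the kernel and sum: 0·-1 + 0·-1 + 0·1 + 0·-2 + 12·-1 + 3·-1 + 0·2 + 14·-1.
Output[0,1]: The receptive field on the zero-padded input at this output position is [0 0 0 / 3 11 2 / 5 11 4]. Elementwise product with the kernel and sum: 0·-1 + 0·-1 + 0·1 + 3·-2 + 11·-1 + 2·-1 + 5·2 + 11·-1.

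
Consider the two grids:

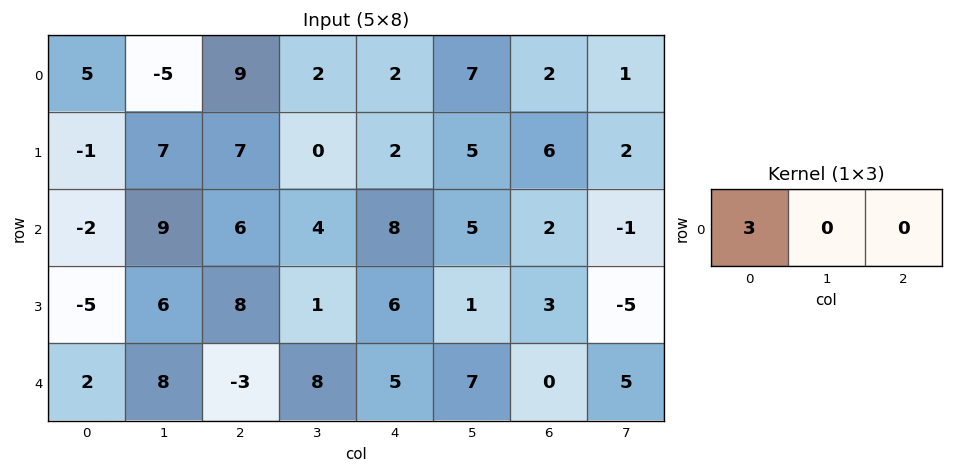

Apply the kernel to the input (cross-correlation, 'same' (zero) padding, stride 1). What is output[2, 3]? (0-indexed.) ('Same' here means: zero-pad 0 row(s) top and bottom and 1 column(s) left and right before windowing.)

The receptive field on the zero-padded input at this output position is [6 4 8]. Elementwise product with the kernel and sum: 6·3.

18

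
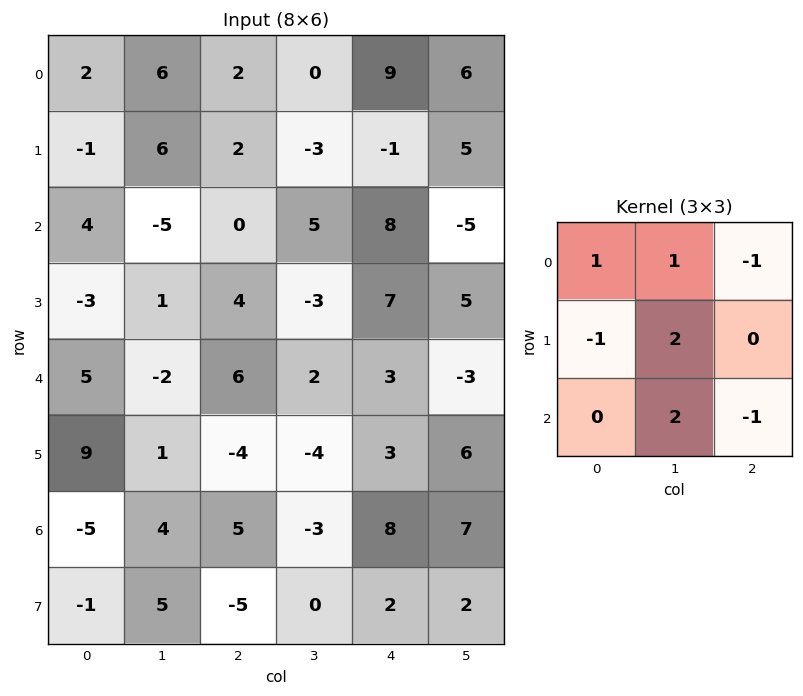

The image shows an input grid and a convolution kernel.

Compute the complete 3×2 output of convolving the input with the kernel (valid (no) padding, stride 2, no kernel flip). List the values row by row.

9 -13
-6 -12
-7 -13

Output[0,0]: The receptive field on the input at this output position is [2 6 2 / -1 6 2 / 4 -5 0]. Elementwise product with the kernel and sum: 2·1 + 6·1 + 2·-1 + -1·-1 + 6·2 + -5·2 + 0·-1.
Output[0,1]: The receptive field on the input at this output position is [2 0 9 / 2 -3 -1 / 0 5 8]. Elementwise product with the kernel and sum: 2·1 + 0·1 + 9·-1 + 2·-1 + -3·2 + 5·2 + 8·-1.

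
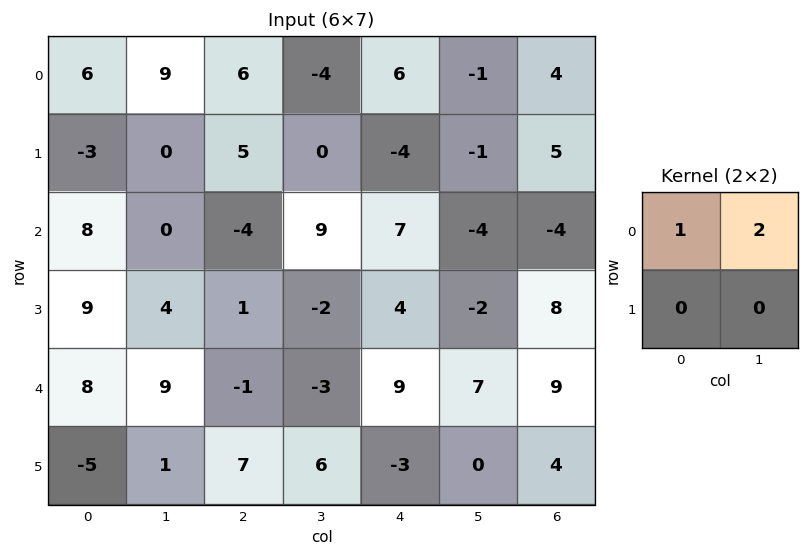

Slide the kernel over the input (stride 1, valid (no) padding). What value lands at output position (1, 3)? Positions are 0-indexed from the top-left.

The receptive field on the input at this output position is [0 -4 / 9 7]. Elementwise product with the kernel and sum: 0·1 + -4·2.

-8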